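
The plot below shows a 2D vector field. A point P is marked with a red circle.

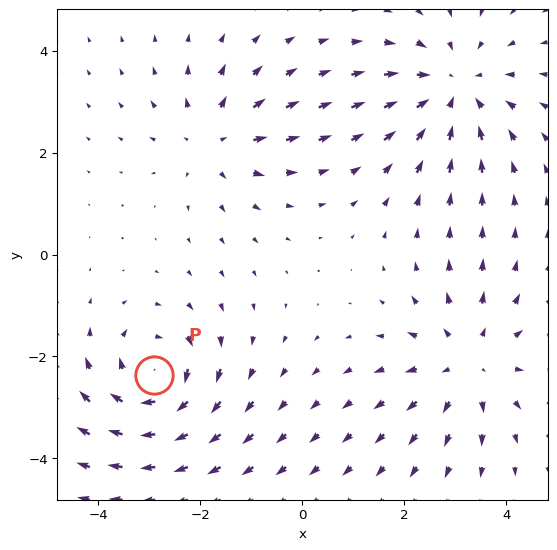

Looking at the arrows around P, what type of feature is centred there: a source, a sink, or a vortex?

At P (-2.9, -2.4) the arrows circulate clockwise. Divergence ≈0, curl about -4 — near-zero divergence with nonzero curl is a vortex.

vortex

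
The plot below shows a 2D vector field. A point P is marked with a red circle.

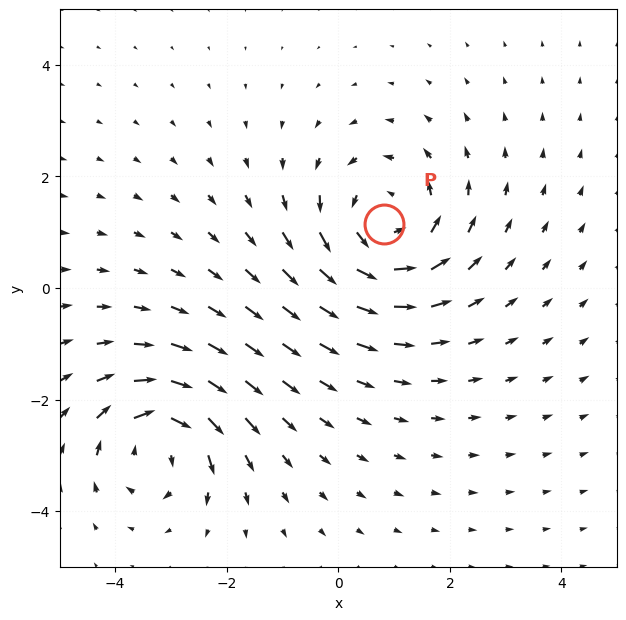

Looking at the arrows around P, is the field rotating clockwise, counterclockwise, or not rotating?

Near P at (0.8, 1.1) the arrows circulate counterclockwise. The curl (z-component) there is about +3; positive curl means counterclockwise rotation.

counterclockwise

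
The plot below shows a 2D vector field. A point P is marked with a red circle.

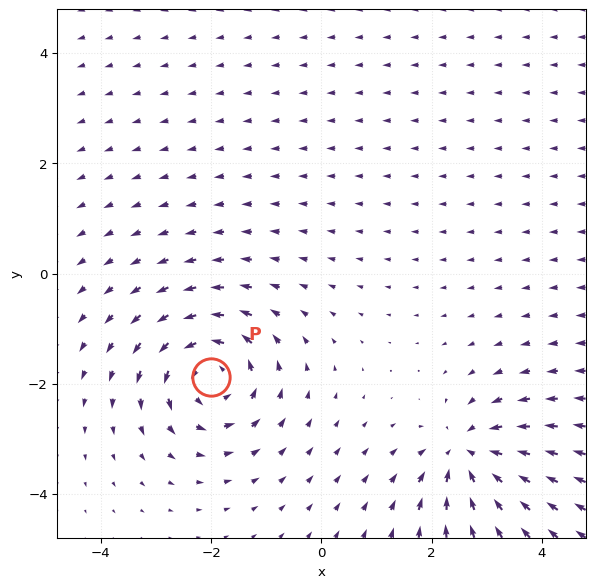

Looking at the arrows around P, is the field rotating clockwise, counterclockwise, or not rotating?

counterclockwise

Near P at (-2.0, -1.9) the arrows circulate counterclockwise. The curl (z-component) there is about +6; positive curl means counterclockwise rotation.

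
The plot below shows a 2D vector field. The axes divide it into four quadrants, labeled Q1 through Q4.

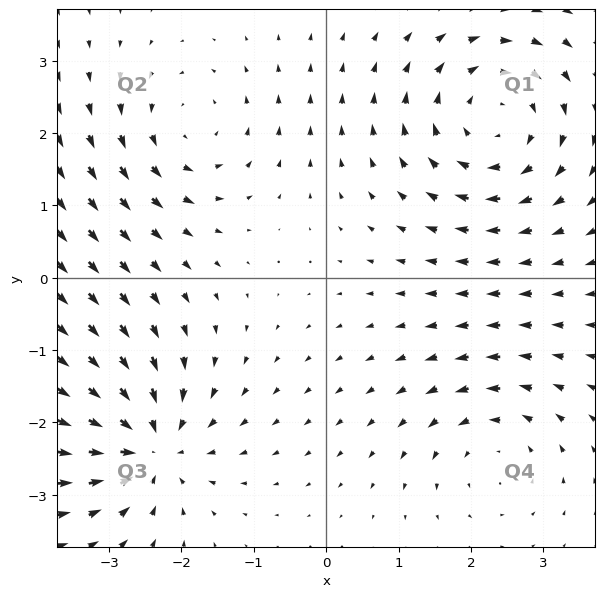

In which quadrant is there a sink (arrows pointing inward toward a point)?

Q3

The sink sits at approximately (-2.4, -2.3), which lies in quadrant Q3. The divergence there is about -5, negative as expected for a sink.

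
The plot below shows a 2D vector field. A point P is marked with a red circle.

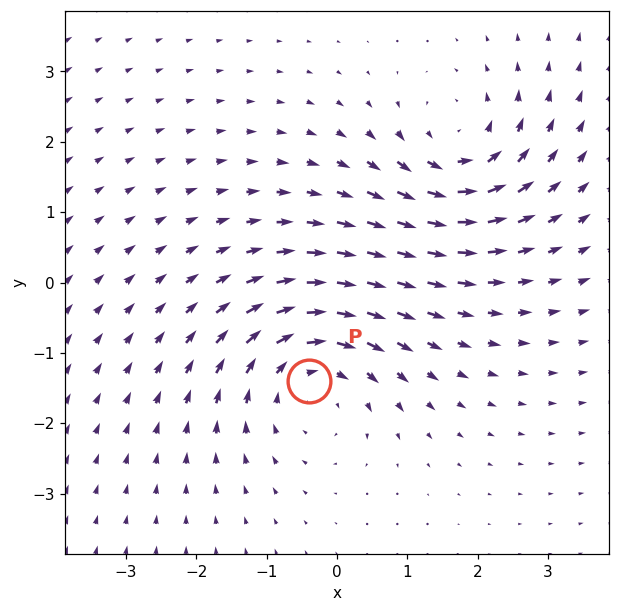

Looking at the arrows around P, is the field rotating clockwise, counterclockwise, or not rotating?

Near P at (-0.4, -1.4) the arrows circulate clockwise. The curl (z-component) there is about -3; negative curl means clockwise rotation.

clockwise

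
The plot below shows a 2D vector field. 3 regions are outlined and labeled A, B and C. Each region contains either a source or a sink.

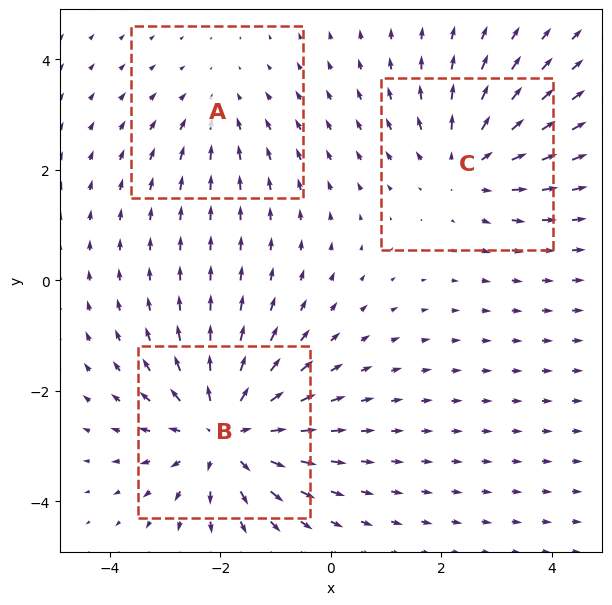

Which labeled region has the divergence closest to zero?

A

Divergence at each region's feature centre — A: about -2, B: about +4, C: about +3. Region A is closest to zero.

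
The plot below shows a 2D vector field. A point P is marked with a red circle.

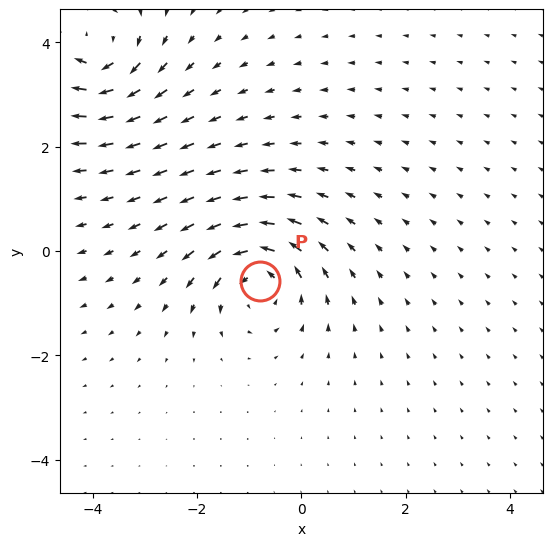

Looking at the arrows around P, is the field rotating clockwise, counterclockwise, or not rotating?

counterclockwise

Near P at (-0.8, -0.6) the arrows circulate counterclockwise. The curl (z-component) there is about +6; positive curl means counterclockwise rotation.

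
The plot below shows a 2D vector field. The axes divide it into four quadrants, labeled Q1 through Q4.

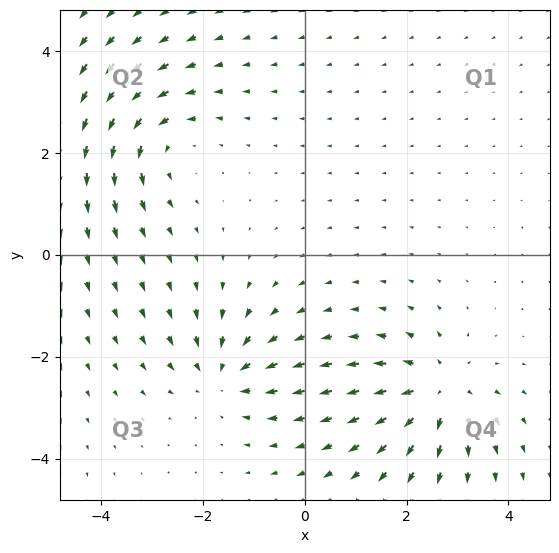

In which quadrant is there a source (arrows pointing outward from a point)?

Q4

The source sits at approximately (2.6, -2.7), which lies in quadrant Q4. The divergence there is about +4, positive as expected for a source.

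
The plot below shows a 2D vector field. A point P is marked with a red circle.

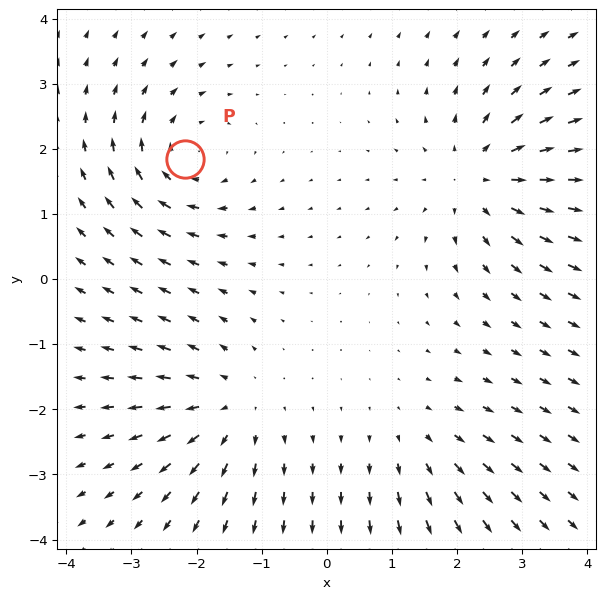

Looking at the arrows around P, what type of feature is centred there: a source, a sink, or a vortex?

At P (-2.2, 1.8) the arrows circulate clockwise. Divergence ≈0, curl about -5 — near-zero divergence with nonzero curl is a vortex.

vortex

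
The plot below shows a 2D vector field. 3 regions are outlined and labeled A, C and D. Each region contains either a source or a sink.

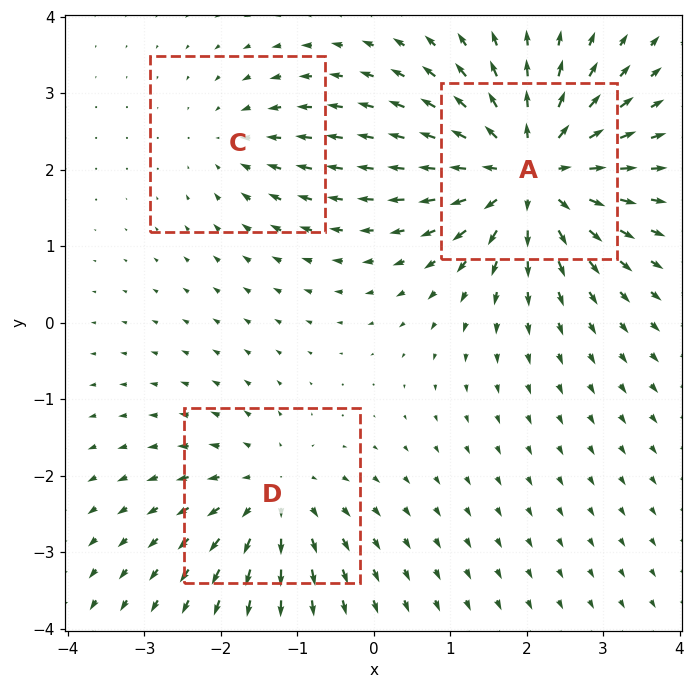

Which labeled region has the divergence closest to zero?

C

Divergence at each region's feature centre — A: about +6, C: about -2, D: about +3. Region C is closest to zero.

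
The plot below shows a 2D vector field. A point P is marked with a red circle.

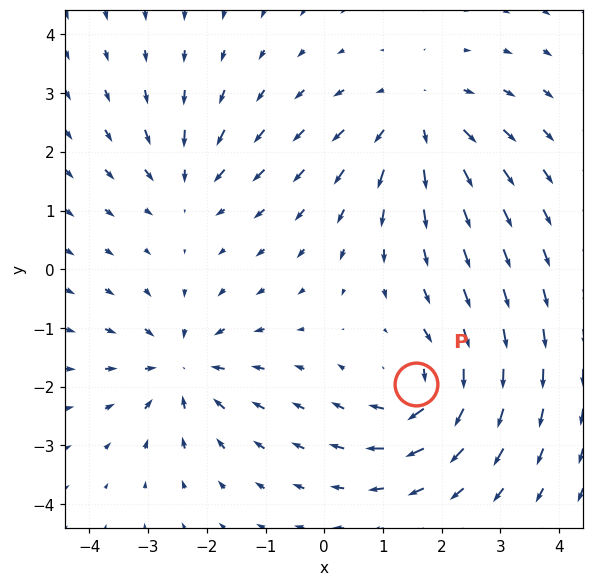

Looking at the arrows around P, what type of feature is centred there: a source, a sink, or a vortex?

vortex

At P (1.6, -2.0) the arrows circulate clockwise. Divergence ≈0, curl about -5 — near-zero divergence with nonzero curl is a vortex.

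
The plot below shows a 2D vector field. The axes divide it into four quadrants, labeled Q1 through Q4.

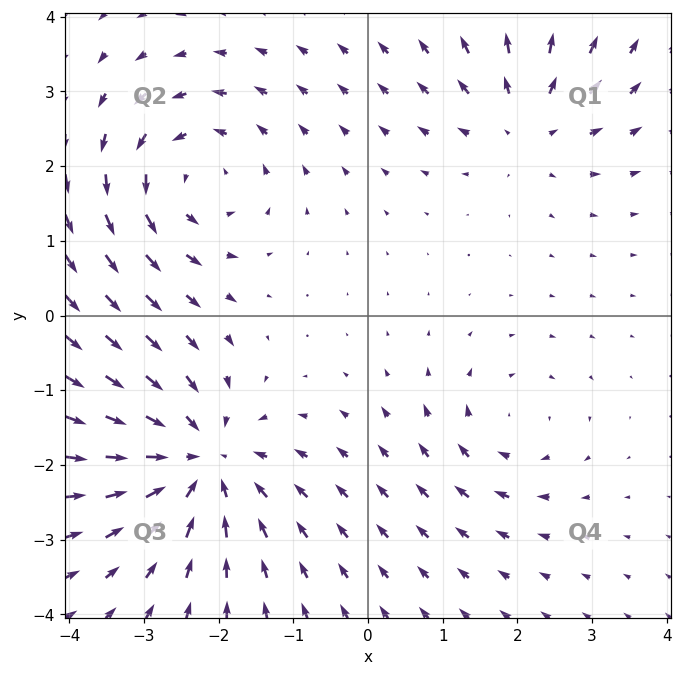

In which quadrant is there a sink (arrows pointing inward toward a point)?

The sink sits at approximately (-2.2, -2.0), which lies in quadrant Q3. The divergence there is about -5, negative as expected for a sink.

Q3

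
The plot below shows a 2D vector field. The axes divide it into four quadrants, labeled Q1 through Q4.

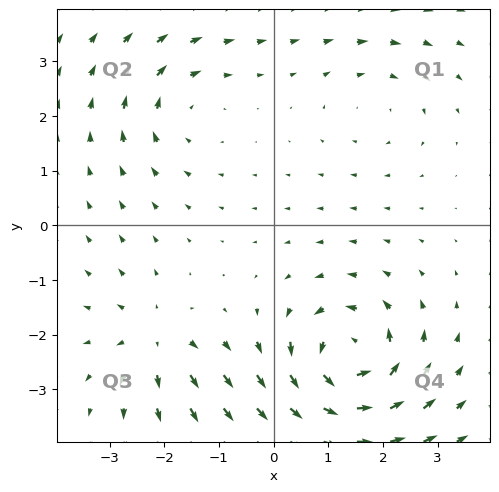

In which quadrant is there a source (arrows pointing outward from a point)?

Q3

The source sits at approximately (-2.2, -2.1), which lies in quadrant Q3. The divergence there is about +3, positive as expected for a source.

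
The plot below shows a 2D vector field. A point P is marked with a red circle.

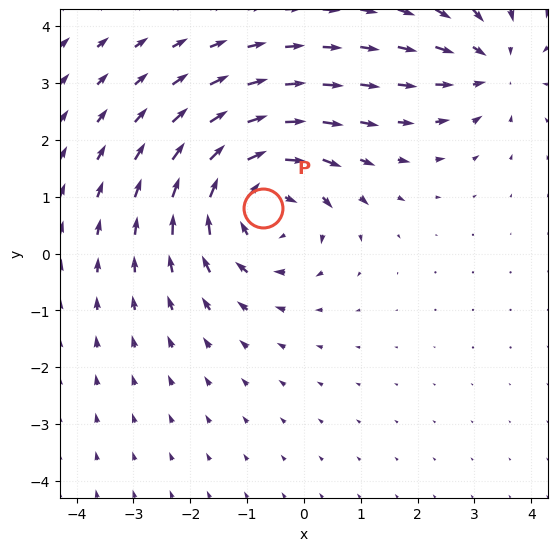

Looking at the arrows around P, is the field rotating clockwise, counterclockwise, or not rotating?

Near P at (-0.7, 0.8) the arrows circulate clockwise. The curl (z-component) there is about -4; negative curl means clockwise rotation.

clockwise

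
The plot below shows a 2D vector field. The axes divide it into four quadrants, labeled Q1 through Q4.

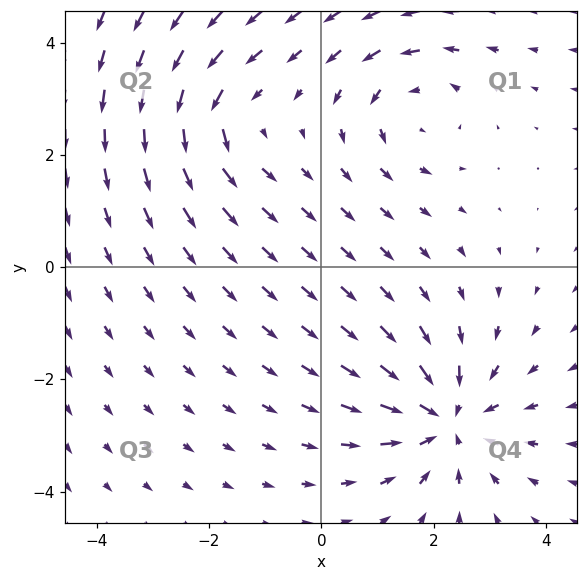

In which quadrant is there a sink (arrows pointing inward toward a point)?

The sink sits at approximately (2.2, -2.7), which lies in quadrant Q4. The divergence there is about -4, negative as expected for a sink.

Q4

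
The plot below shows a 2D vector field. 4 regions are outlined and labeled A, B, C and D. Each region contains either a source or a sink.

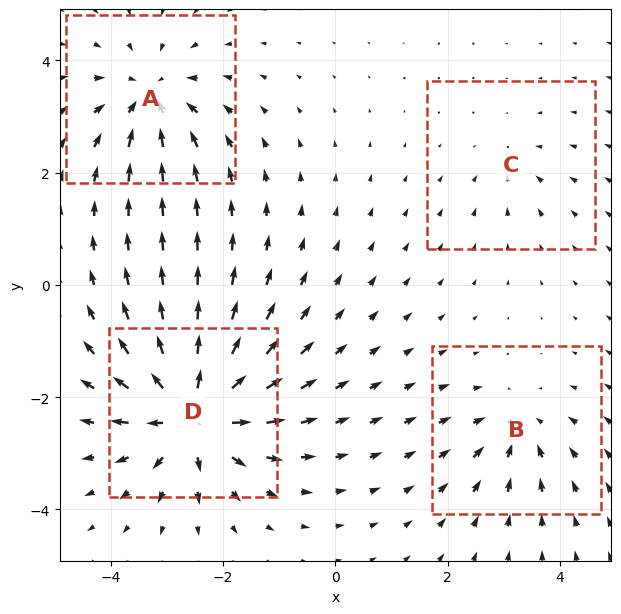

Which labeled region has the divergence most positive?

D

Divergence at each region's feature centre — A: about -5, B: about -4, C: about -2, D: about +8. Region D is most positive.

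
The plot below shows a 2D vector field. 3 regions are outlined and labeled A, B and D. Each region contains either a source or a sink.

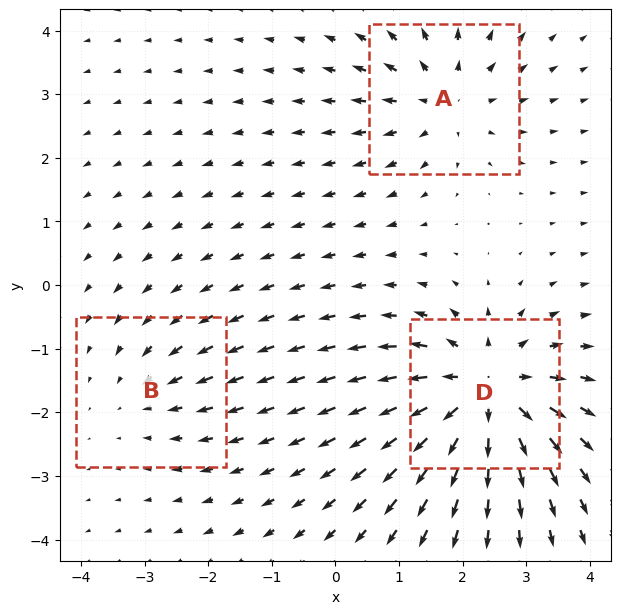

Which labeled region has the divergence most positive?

D

Divergence at each region's feature centre — A: about +3, B: about -2, D: about +5. Region D is most positive.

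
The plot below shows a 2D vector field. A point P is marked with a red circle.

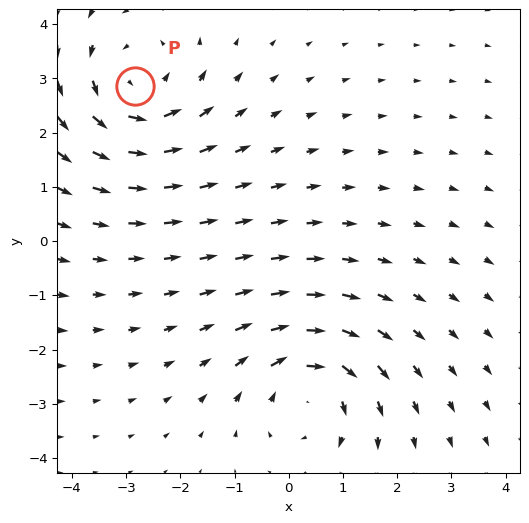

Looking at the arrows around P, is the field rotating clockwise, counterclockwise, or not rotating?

counterclockwise

Near P at (-2.8, 2.9) the arrows circulate counterclockwise. The curl (z-component) there is about +3; positive curl means counterclockwise rotation.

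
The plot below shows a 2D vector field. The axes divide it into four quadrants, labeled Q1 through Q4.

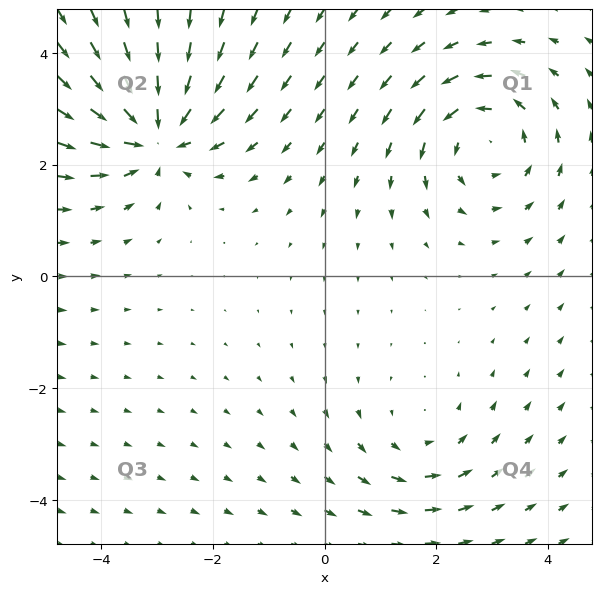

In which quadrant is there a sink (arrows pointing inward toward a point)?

Q2

The sink sits at approximately (-3.0, 2.6), which lies in quadrant Q2. The divergence there is about -6, negative as expected for a sink.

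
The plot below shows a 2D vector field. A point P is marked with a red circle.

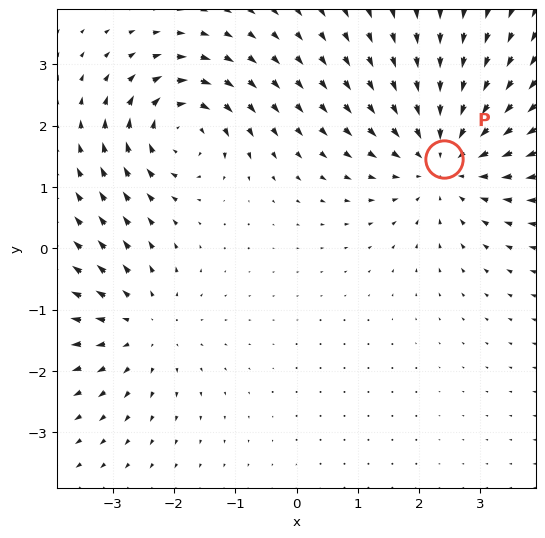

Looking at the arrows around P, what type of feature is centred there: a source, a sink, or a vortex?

sink

At P (2.4, 1.5) the arrows converge inward. Divergence about -3, curl ≈0 — negative divergence with near-zero curl is a sink.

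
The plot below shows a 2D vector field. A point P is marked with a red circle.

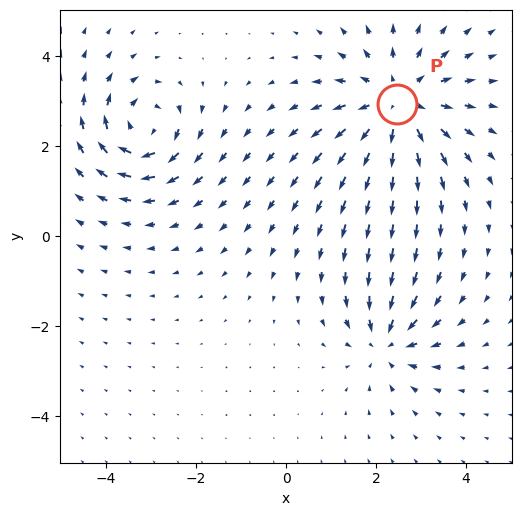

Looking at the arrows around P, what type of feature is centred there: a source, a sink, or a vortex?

At P (2.5, 3.0) the arrows spread outward. Divergence about +4, curl ≈0 — positive divergence with near-zero curl is a source.

source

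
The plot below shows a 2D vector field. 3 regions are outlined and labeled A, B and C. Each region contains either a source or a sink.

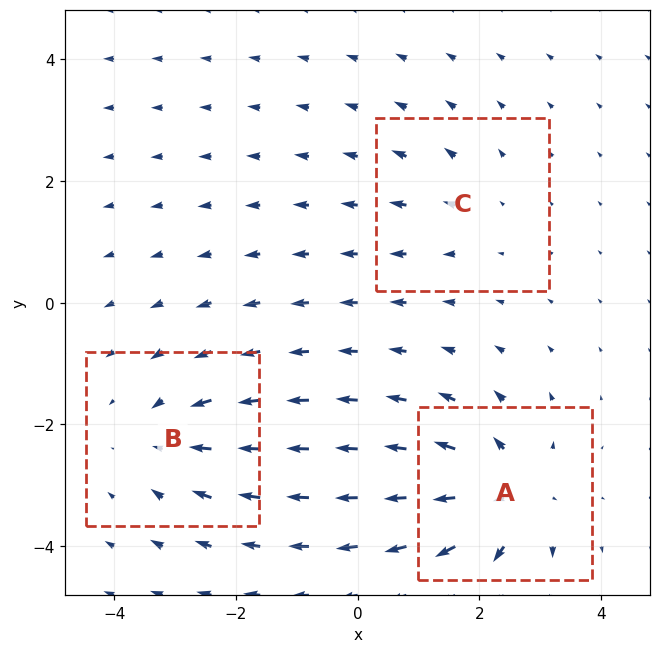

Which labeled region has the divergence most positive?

Divergence at each region's feature centre — A: about +5, B: about -3, C: about +2. Region A is most positive.

A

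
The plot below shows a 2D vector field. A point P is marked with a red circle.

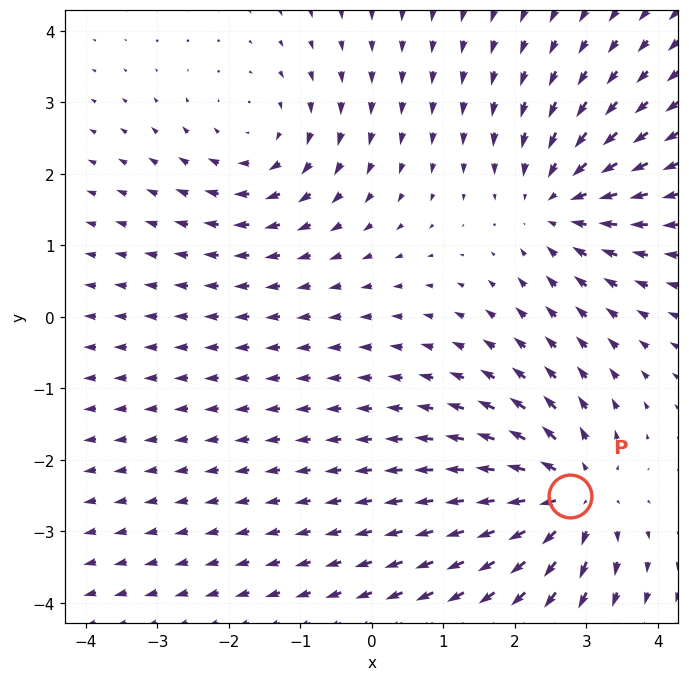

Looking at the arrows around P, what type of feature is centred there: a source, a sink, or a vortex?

At P (2.8, -2.5) the arrows spread outward. Divergence about +4, curl ≈0 — positive divergence with near-zero curl is a source.

source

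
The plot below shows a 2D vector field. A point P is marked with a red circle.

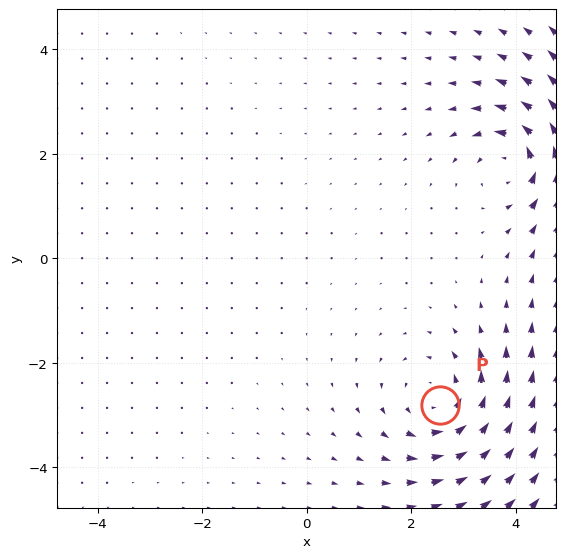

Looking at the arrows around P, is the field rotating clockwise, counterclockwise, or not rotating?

counterclockwise

Near P at (2.6, -2.8) the arrows circulate counterclockwise. The curl (z-component) there is about +4; positive curl means counterclockwise rotation.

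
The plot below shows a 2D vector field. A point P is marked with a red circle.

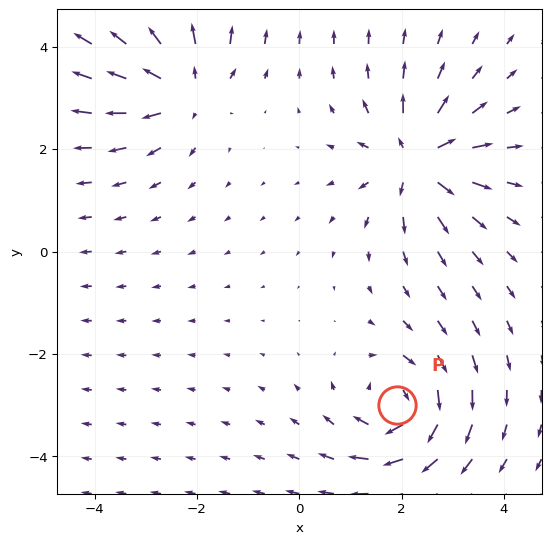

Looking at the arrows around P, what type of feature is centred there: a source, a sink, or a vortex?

At P (1.9, -3.0) the arrows circulate clockwise. Divergence ≈0, curl about -5 — near-zero divergence with nonzero curl is a vortex.

vortex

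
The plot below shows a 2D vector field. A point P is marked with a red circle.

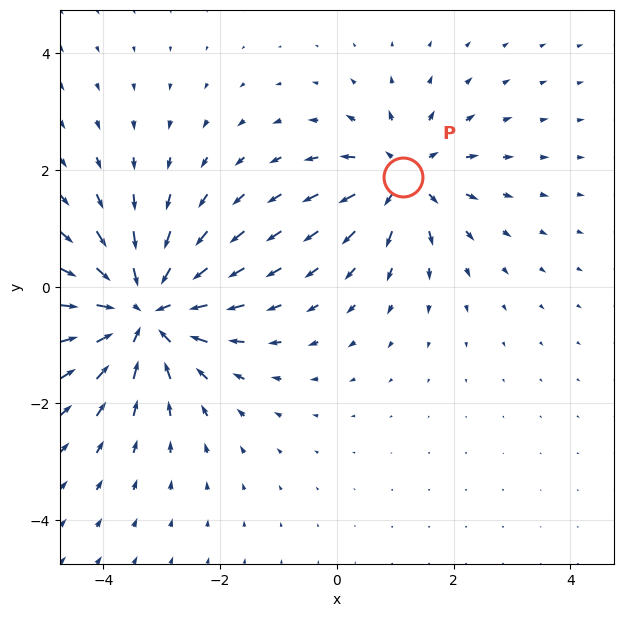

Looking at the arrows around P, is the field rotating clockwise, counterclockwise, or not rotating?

not rotating

Near P at (1.1, 1.9) the arrows show no circulation. The curl there is ≈0.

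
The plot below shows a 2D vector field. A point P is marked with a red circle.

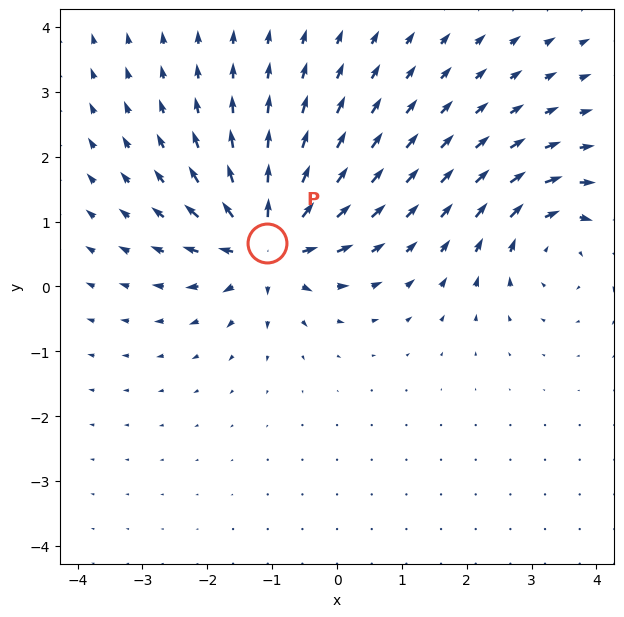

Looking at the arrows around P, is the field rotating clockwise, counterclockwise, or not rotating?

not rotating

Near P at (-1.1, 0.7) the arrows show no circulation. The curl there is ≈0.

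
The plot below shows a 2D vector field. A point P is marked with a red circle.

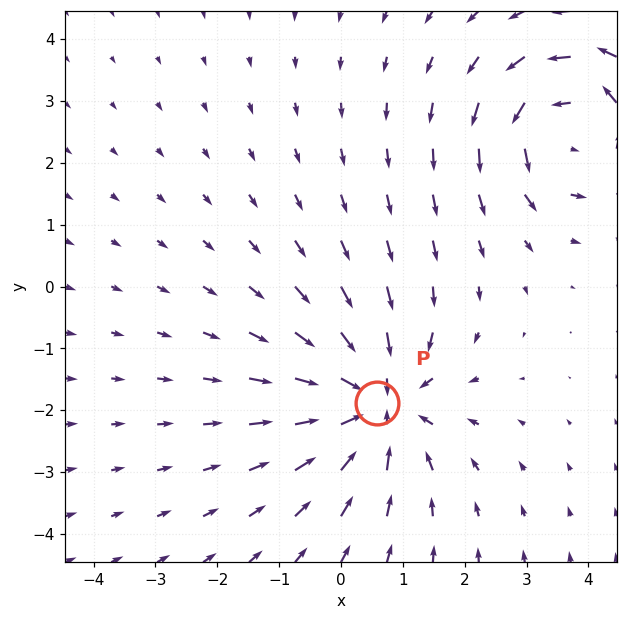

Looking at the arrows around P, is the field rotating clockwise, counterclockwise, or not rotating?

not rotating

Near P at (0.6, -1.9) the arrows show no circulation. The curl there is ≈0.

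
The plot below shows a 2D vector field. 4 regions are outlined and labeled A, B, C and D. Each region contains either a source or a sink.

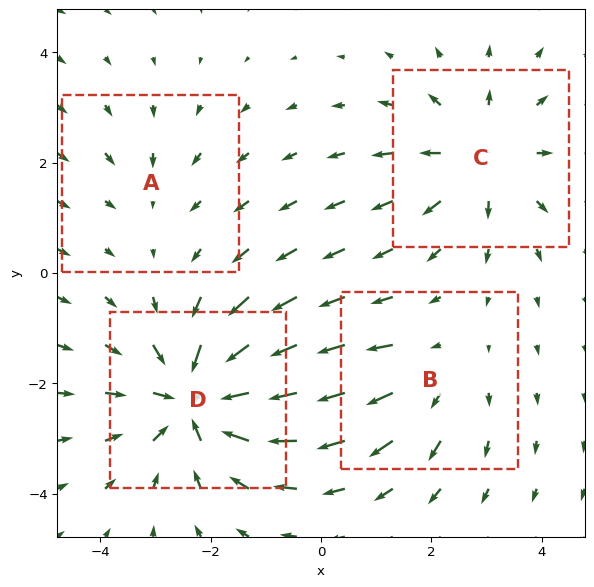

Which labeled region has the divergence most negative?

Divergence at each region's feature centre — A: about -2, B: about +3, C: about +4, D: about -7. Region D is most negative.

D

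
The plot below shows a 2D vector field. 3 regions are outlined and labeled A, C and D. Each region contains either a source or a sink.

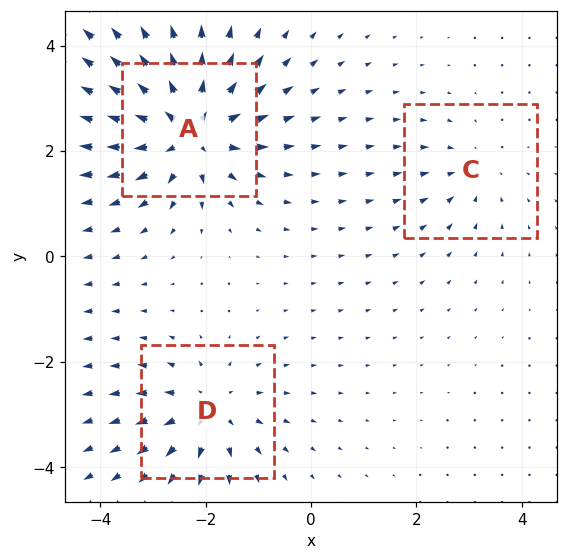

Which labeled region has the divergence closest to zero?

Divergence at each region's feature centre — A: about +6, C: about -2, D: about +4. Region C is closest to zero.

C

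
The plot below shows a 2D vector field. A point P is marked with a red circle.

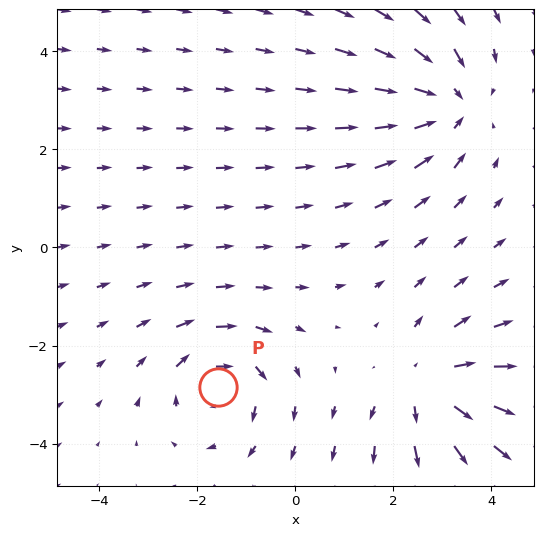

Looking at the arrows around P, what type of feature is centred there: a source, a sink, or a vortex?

At P (-1.6, -2.9) the arrows circulate clockwise. Divergence ≈0, curl about -3 — near-zero divergence with nonzero curl is a vortex.

vortex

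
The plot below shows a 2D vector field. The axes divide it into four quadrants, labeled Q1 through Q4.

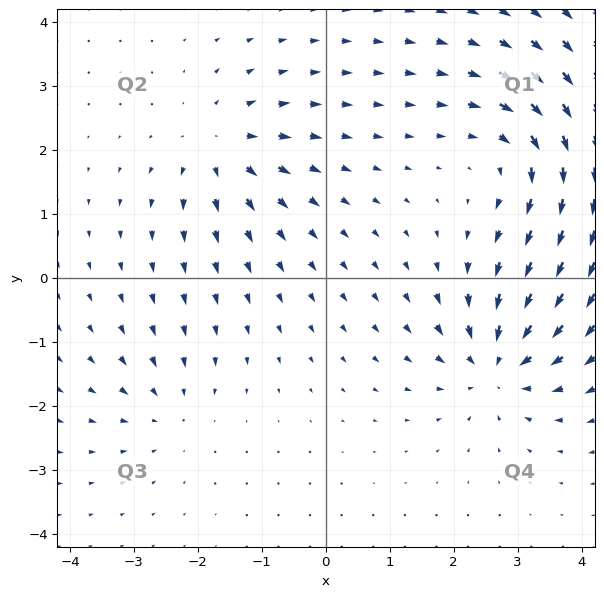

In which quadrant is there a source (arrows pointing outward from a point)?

Q2

The source sits at approximately (-1.6, 2.1), which lies in quadrant Q2. The divergence there is about +5, positive as expected for a source.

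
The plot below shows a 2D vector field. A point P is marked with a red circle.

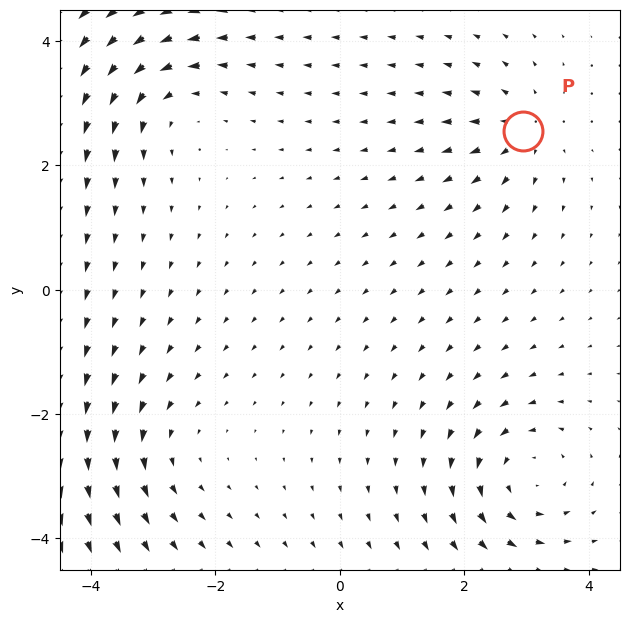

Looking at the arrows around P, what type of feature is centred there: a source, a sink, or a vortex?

source

At P (2.9, 2.6) the arrows spread outward. Divergence about +4, curl ≈0 — positive divergence with near-zero curl is a source.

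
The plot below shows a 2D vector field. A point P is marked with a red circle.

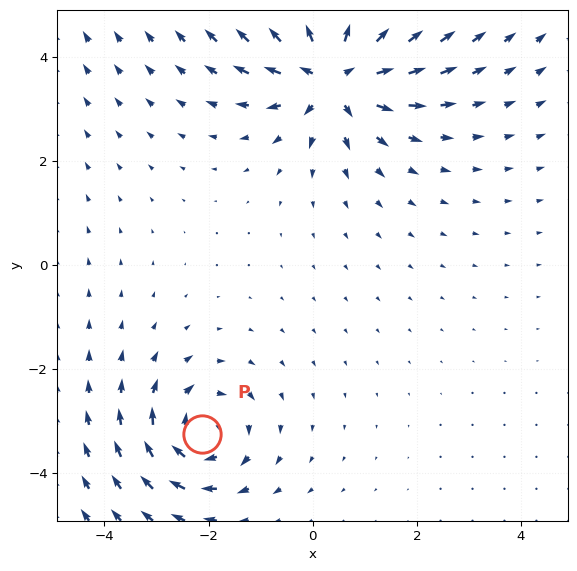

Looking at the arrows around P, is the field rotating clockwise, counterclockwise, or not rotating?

clockwise

Near P at (-2.1, -3.2) the arrows circulate clockwise. The curl (z-component) there is about -4; negative curl means clockwise rotation.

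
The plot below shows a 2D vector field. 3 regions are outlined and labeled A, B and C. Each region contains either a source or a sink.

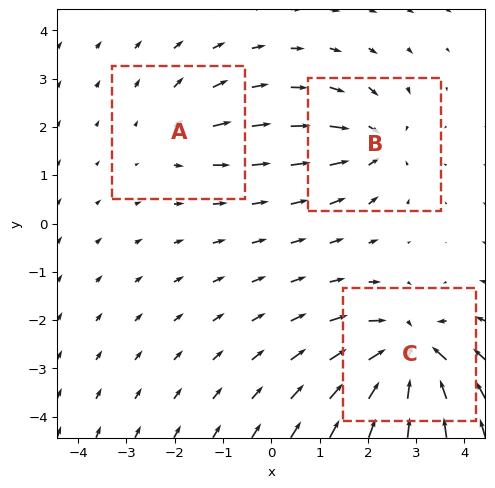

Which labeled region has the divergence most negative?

Divergence at each region's feature centre — A: about +2, B: about -4, C: about -6. Region C is most negative.

C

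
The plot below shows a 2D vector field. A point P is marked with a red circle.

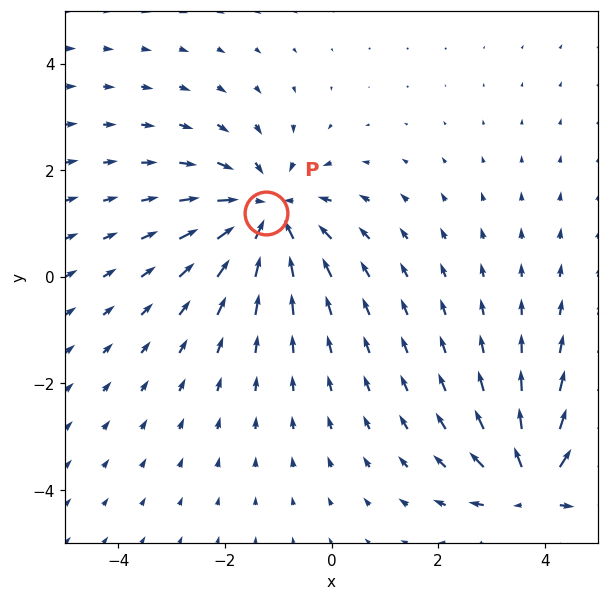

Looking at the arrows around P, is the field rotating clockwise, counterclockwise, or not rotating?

Near P at (-1.2, 1.2) the arrows show no circulation. The curl there is ≈0.

not rotating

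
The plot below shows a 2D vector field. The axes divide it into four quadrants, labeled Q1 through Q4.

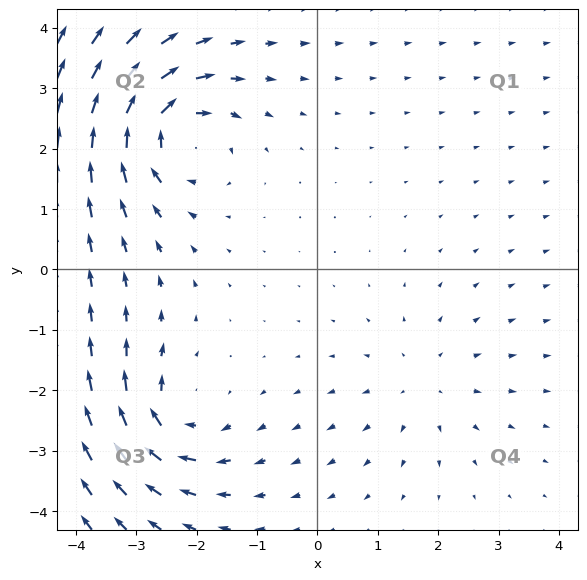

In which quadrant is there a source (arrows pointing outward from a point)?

The source sits at approximately (1.7, -1.9), which lies in quadrant Q4. The divergence there is about +2, positive as expected for a source.

Q4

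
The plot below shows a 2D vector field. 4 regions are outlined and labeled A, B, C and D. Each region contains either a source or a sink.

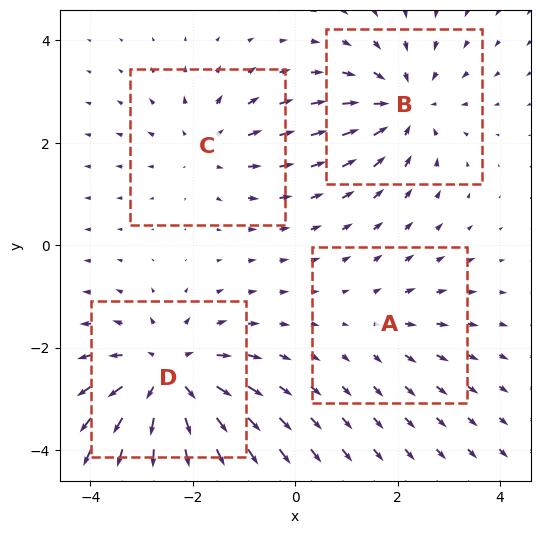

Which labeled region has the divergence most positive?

D

Divergence at each region's feature centre — A: about +2, B: about -4, C: about +3, D: about +6. Region D is most positive.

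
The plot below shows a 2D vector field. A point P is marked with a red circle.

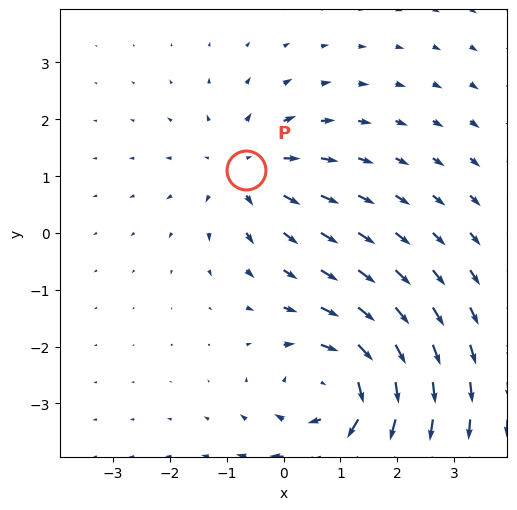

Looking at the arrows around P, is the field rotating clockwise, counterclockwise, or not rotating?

Near P at (-0.7, 1.1) the arrows show no circulation. The curl there is ≈0.

not rotating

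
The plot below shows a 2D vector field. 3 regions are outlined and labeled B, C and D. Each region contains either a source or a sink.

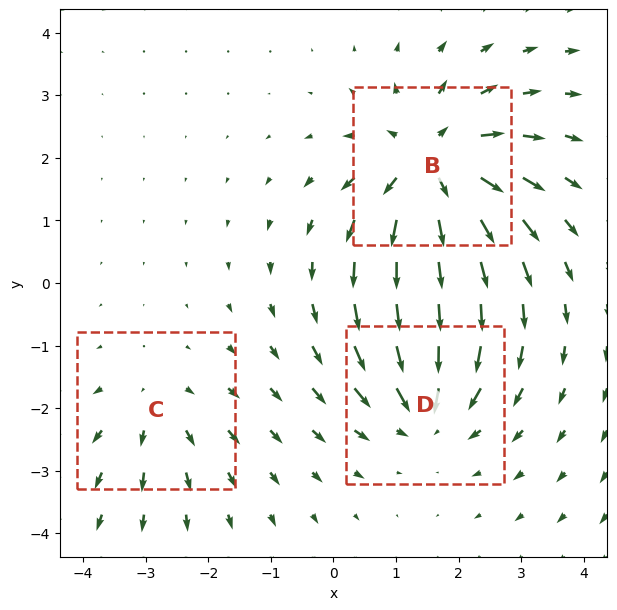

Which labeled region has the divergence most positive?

Divergence at each region's feature centre — B: about +5, C: about +2, D: about -4. Region B is most positive.

B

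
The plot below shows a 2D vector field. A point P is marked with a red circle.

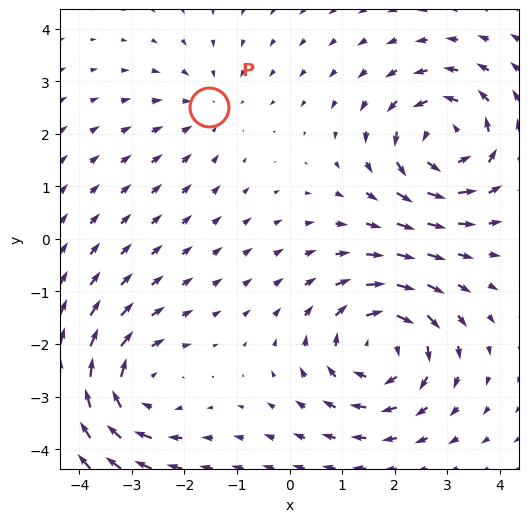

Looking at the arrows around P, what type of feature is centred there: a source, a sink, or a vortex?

sink

At P (-1.5, 2.5) the arrows converge inward. Divergence about -2, curl ≈0 — negative divergence with near-zero curl is a sink.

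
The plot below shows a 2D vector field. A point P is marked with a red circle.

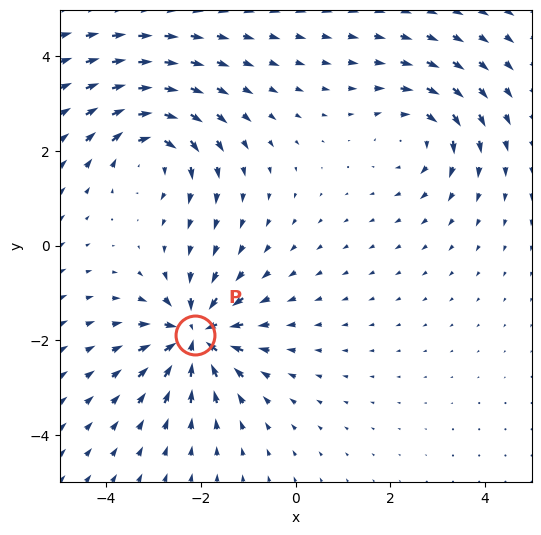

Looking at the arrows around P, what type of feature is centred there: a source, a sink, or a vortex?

sink

At P (-2.1, -1.9) the arrows converge inward. Divergence about -7, curl ≈0 — negative divergence with near-zero curl is a sink.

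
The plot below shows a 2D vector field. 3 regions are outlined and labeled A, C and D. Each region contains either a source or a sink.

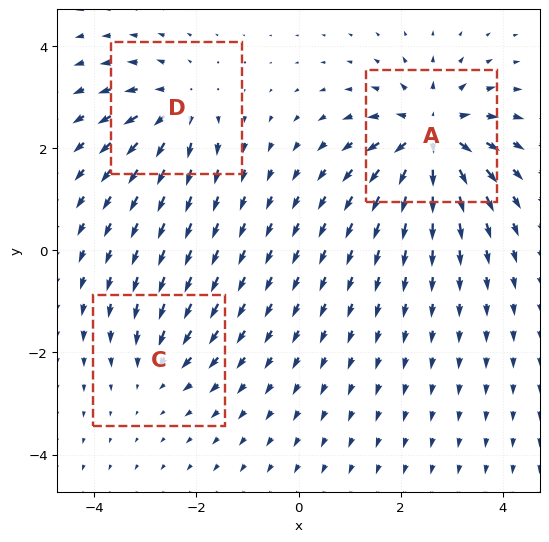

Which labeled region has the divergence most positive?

A

Divergence at each region's feature centre — A: about +6, C: about -3, D: about +4. Region A is most positive.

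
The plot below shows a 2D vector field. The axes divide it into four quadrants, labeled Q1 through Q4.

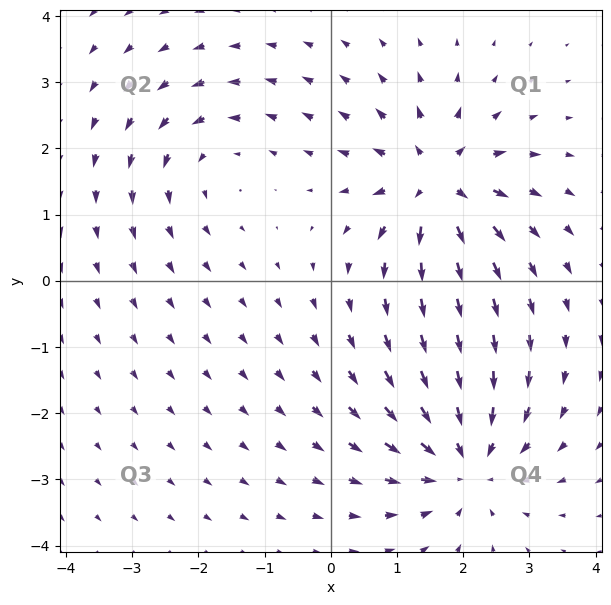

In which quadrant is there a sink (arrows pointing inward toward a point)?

The sink sits at approximately (2.0, -2.8), which lies in quadrant Q4. The divergence there is about -5, negative as expected for a sink.

Q4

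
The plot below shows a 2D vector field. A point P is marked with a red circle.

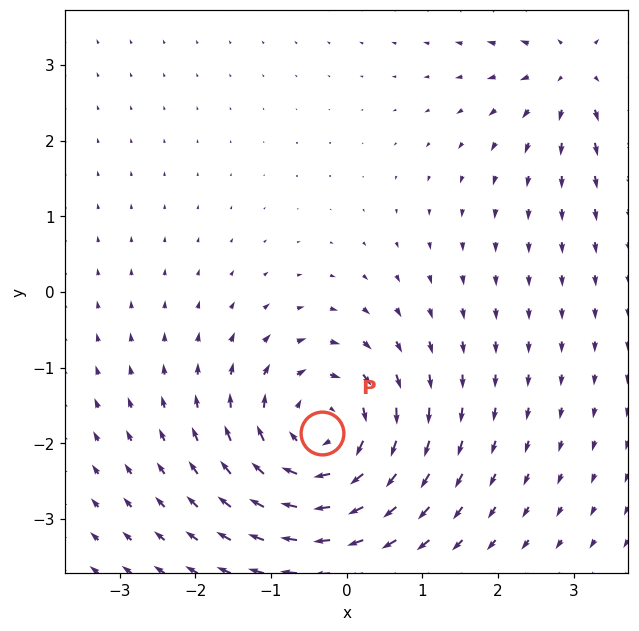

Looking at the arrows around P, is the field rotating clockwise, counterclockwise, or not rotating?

clockwise

Near P at (-0.3, -1.9) the arrows circulate clockwise. The curl (z-component) there is about -5; negative curl means clockwise rotation.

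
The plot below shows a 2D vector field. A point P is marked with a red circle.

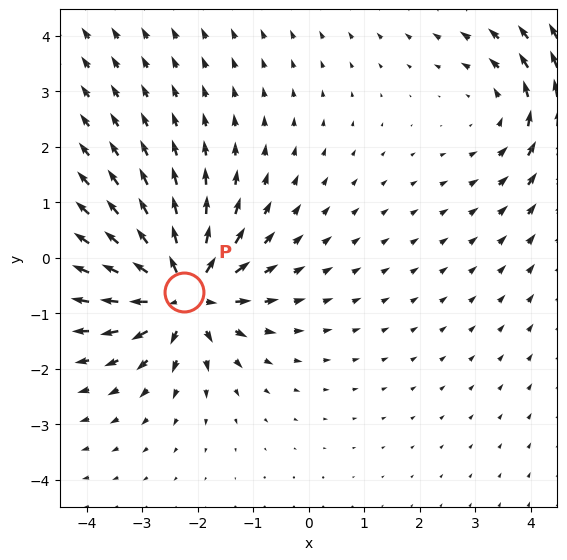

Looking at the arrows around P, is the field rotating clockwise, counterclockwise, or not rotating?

Near P at (-2.2, -0.6) the arrows show no circulation. The curl there is ≈0.

not rotating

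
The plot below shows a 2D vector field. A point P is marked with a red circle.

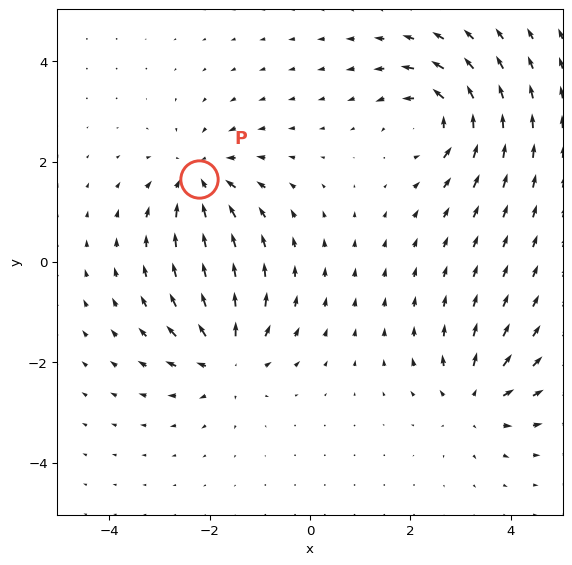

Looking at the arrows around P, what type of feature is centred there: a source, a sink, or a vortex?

At P (-2.2, 1.7) the arrows converge inward. Divergence about -5, curl ≈0 — negative divergence with near-zero curl is a sink.

sink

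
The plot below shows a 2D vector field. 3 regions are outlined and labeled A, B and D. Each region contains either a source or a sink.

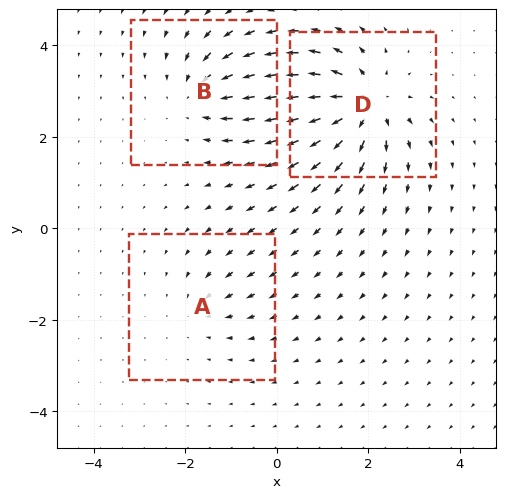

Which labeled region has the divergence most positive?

D

Divergence at each region's feature centre — A: about -2, B: about -4, D: about +6. Region D is most positive.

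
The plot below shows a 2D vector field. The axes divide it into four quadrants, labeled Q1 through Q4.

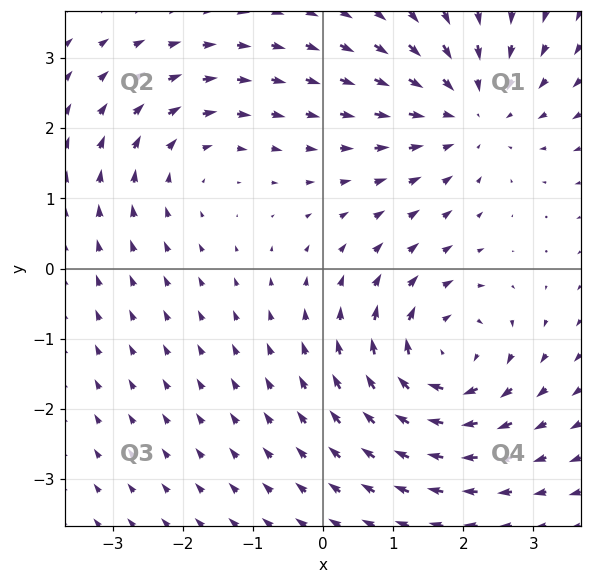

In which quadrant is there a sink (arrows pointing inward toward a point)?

Q1

The sink sits at approximately (2.1, 2.2), which lies in quadrant Q1. The divergence there is about -4, negative as expected for a sink.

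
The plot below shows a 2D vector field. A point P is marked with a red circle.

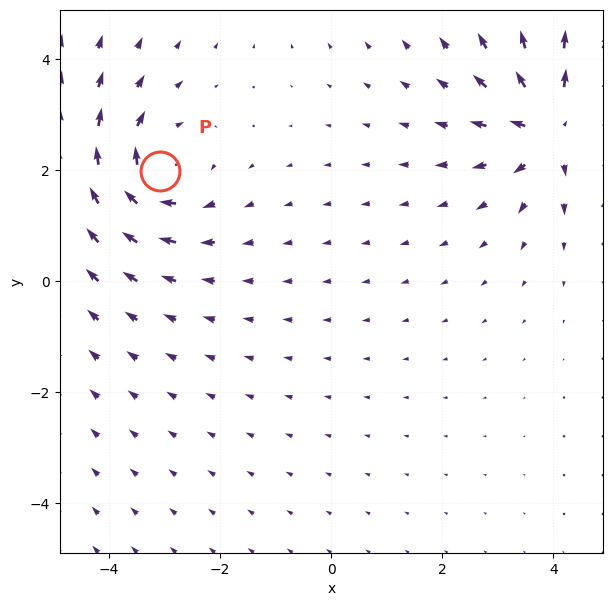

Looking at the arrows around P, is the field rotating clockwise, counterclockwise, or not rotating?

Near P at (-3.1, 2.0) the arrows circulate clockwise. The curl (z-component) there is about -4; negative curl means clockwise rotation.

clockwise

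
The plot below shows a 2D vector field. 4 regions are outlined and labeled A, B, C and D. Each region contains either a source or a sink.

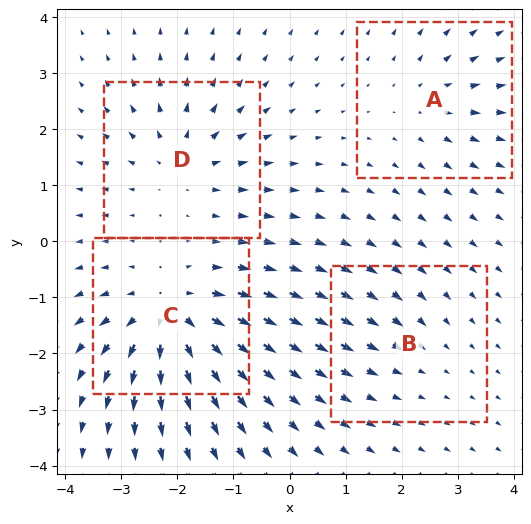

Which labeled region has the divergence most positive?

C

Divergence at each region's feature centre — A: about +3, B: about -2, C: about +8, D: about +5. Region C is most positive.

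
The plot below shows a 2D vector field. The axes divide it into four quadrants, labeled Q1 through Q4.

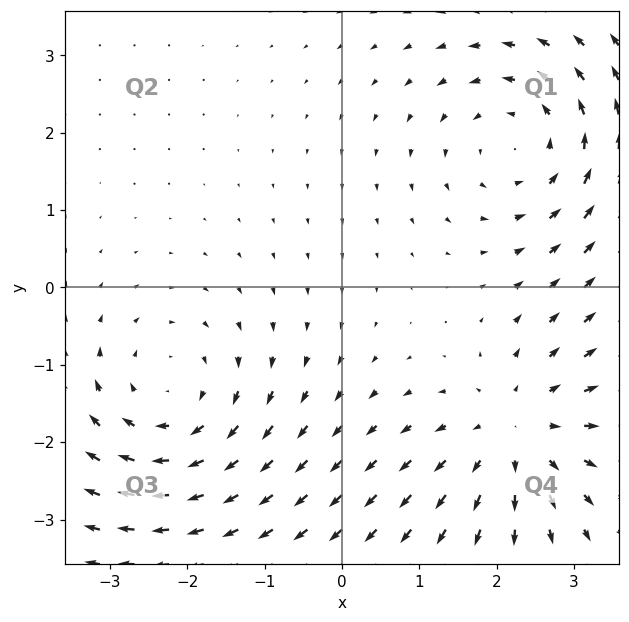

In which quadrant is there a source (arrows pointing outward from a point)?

The source sits at approximately (2.3, -1.9), which lies in quadrant Q4. The divergence there is about +4, positive as expected for a source.

Q4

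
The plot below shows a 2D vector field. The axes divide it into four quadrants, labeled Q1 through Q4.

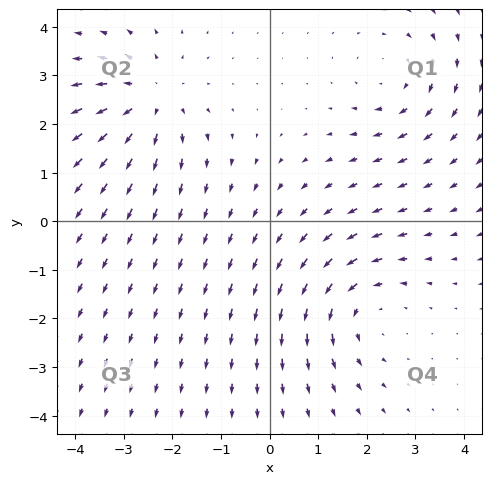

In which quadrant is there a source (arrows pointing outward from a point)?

The source sits at approximately (-2.4, 2.5), which lies in quadrant Q2. The divergence there is about +3, positive as expected for a source.

Q2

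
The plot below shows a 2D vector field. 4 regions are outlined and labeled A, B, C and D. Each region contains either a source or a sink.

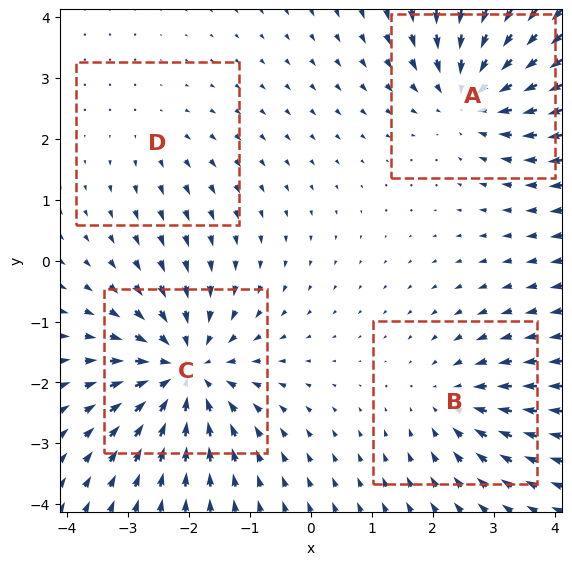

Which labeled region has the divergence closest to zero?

D

Divergence at each region's feature centre — A: about -5, B: about -3, C: about -6, D: about +2. Region D is closest to zero.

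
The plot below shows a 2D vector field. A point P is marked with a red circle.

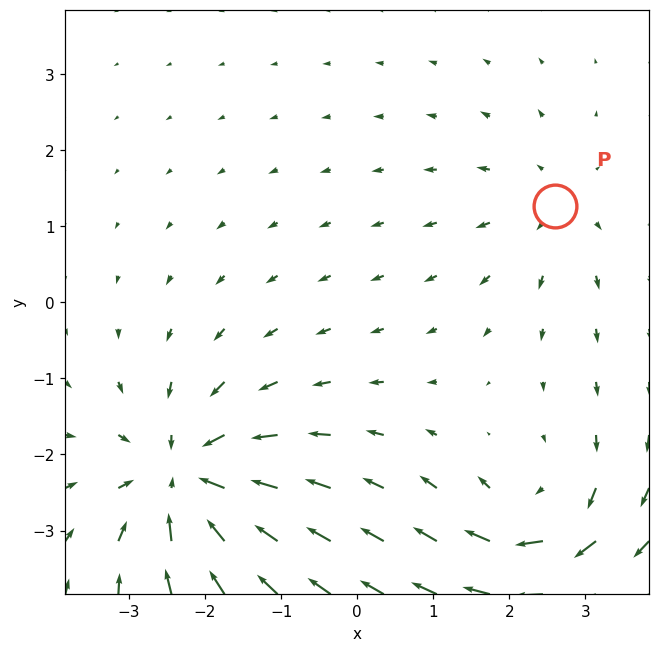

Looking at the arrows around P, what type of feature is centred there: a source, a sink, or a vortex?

At P (2.6, 1.3) the arrows spread outward. Divergence about +2, curl ≈0 — positive divergence with near-zero curl is a source.

source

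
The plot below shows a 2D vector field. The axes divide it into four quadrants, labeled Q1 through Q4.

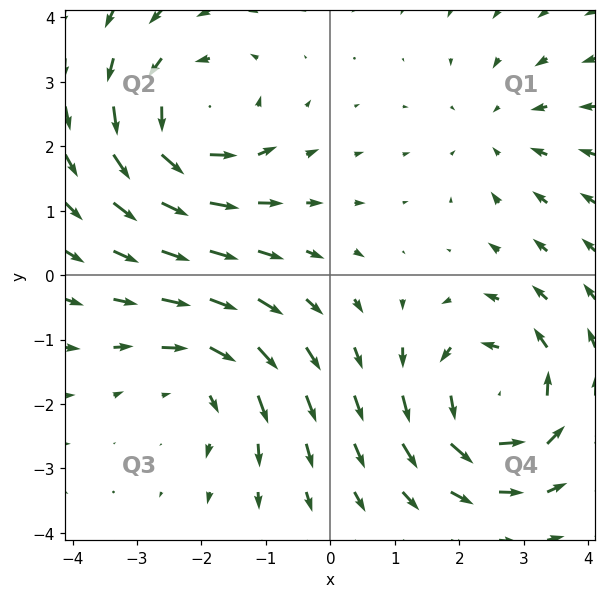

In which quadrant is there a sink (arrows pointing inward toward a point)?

The sink sits at approximately (2.6, 2.2), which lies in quadrant Q1. The divergence there is about -2, negative as expected for a sink.

Q1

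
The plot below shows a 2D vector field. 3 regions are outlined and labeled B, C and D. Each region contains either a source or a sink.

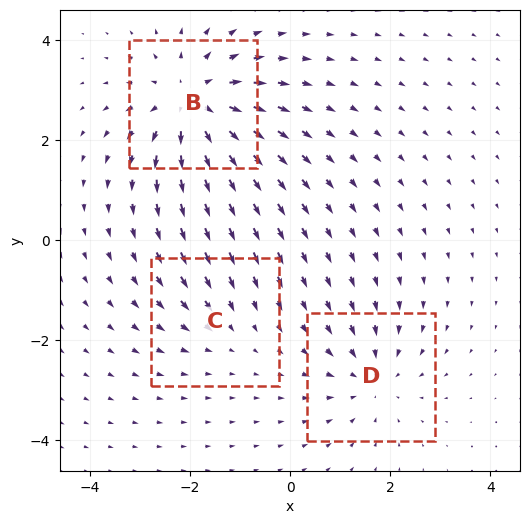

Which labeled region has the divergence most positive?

B

Divergence at each region's feature centre — B: about +4, C: about -2, D: about -3. Region B is most positive.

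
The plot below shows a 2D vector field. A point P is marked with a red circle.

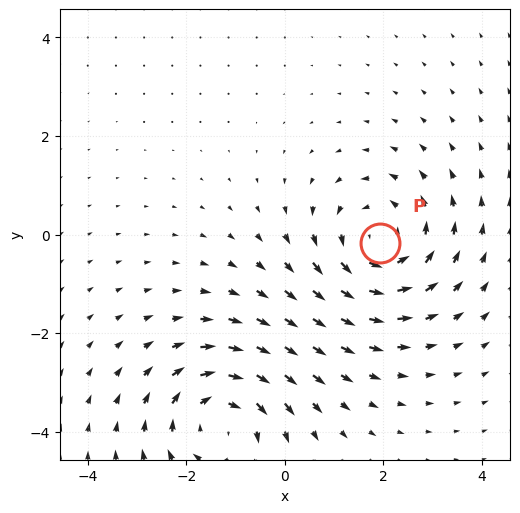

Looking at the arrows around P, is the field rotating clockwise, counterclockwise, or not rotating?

Near P at (1.9, -0.2) the arrows circulate counterclockwise. The curl (z-component) there is about +3; positive curl means counterclockwise rotation.

counterclockwise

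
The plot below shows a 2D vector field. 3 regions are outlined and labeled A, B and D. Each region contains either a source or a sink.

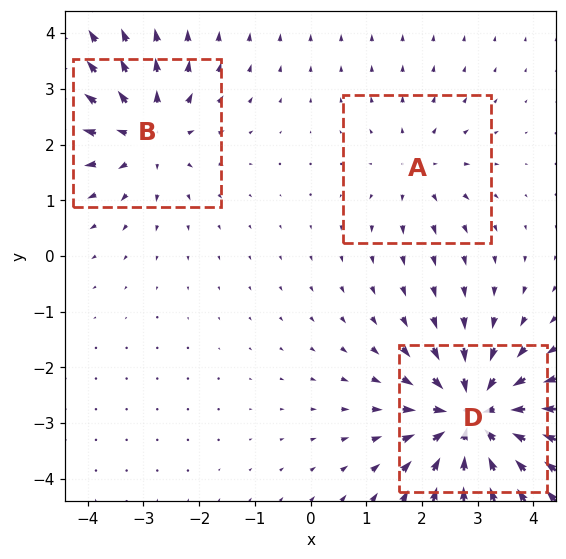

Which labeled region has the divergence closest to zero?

A

Divergence at each region's feature centre — A: about +2, B: about +3, D: about -5. Region A is closest to zero.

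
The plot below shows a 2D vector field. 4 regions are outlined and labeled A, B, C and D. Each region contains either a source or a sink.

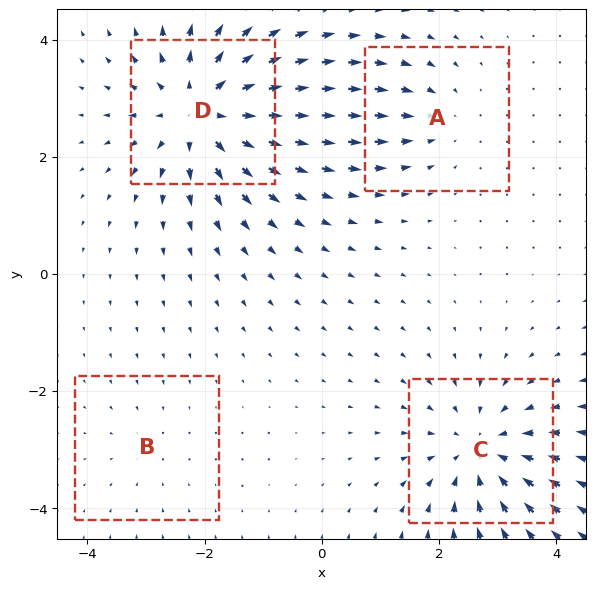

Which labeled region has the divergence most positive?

D

Divergence at each region's feature centre — A: about -3, B: about -2, C: about -5, D: about +7. Region D is most positive.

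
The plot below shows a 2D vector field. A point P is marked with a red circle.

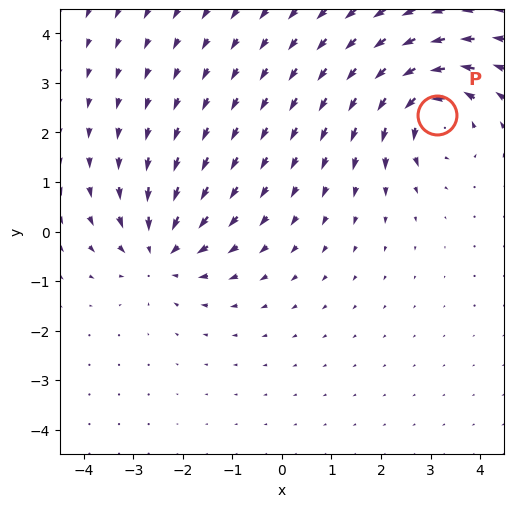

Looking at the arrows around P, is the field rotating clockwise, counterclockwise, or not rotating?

Near P at (3.1, 2.3) the arrows circulate counterclockwise. The curl (z-component) there is about +6; positive curl means counterclockwise rotation.

counterclockwise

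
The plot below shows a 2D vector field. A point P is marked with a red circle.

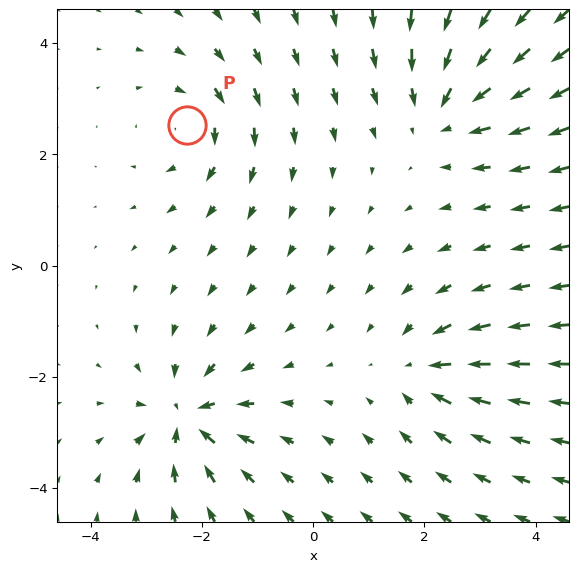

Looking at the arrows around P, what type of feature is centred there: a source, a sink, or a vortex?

vortex

At P (-2.3, 2.5) the arrows circulate clockwise. Divergence ≈0, curl about -4 — near-zero divergence with nonzero curl is a vortex.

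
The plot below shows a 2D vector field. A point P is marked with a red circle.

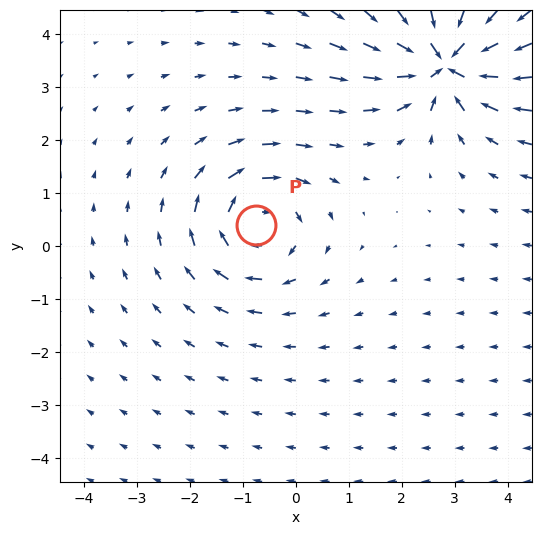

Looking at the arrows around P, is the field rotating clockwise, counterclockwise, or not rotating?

Near P at (-0.8, 0.4) the arrows circulate clockwise. The curl (z-component) there is about -4; negative curl means clockwise rotation.

clockwise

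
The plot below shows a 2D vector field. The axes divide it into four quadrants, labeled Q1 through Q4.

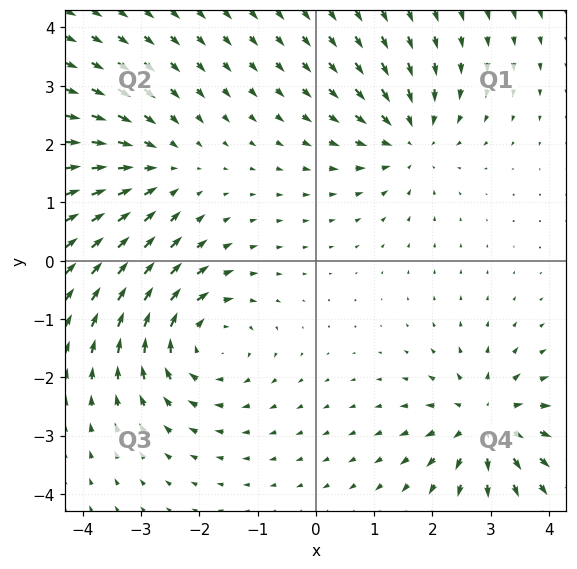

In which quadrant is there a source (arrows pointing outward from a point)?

Q4

The source sits at approximately (2.9, -2.8), which lies in quadrant Q4. The divergence there is about +5, positive as expected for a source.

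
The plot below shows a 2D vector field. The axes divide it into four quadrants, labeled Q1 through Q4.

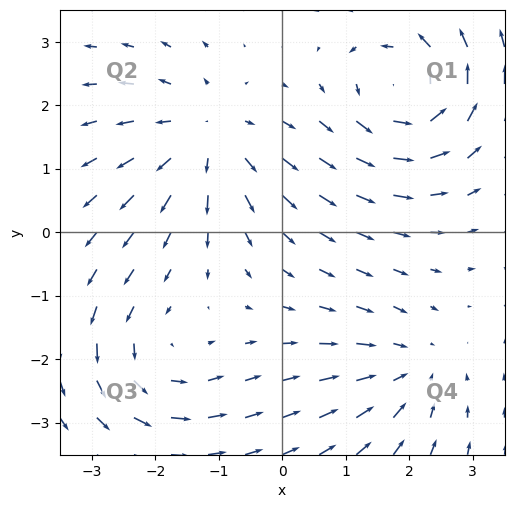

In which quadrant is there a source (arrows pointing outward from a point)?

Q2

The source sits at approximately (-1.2, 1.5), which lies in quadrant Q2. The divergence there is about +4, positive as expected for a source.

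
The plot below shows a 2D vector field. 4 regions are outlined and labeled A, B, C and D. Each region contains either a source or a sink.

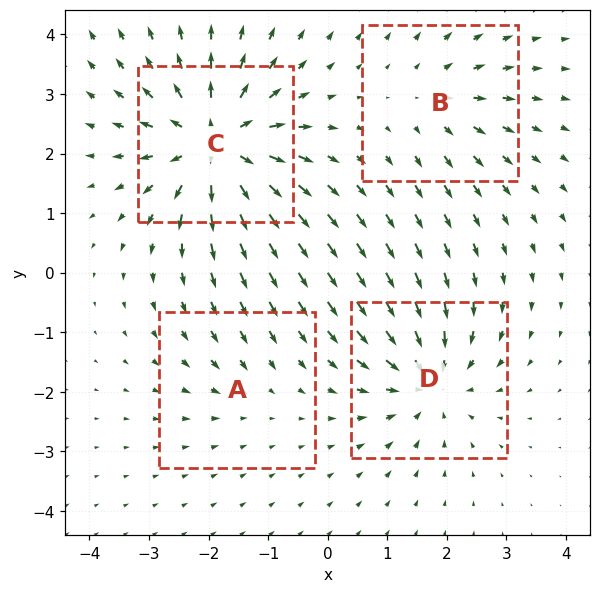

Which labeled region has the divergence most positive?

C

Divergence at each region's feature centre — A: about -2, B: about +3, C: about +8, D: about -6. Region C is most positive.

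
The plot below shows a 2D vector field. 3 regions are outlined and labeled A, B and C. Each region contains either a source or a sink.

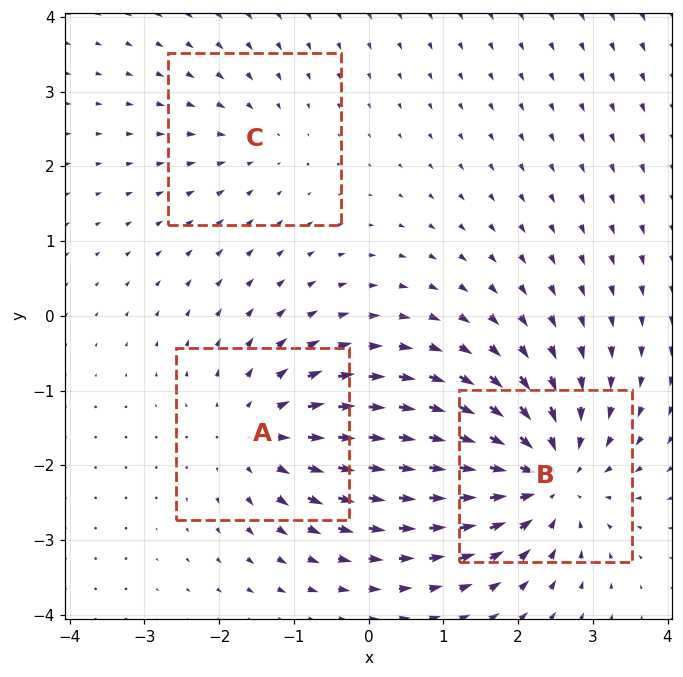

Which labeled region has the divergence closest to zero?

C

Divergence at each region's feature centre — A: about +3, B: about -5, C: about -2. Region C is closest to zero.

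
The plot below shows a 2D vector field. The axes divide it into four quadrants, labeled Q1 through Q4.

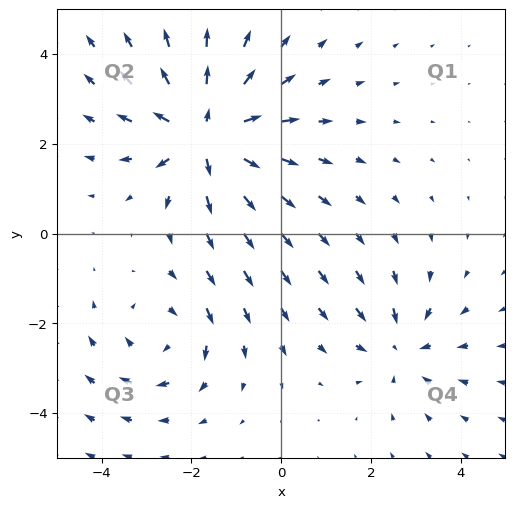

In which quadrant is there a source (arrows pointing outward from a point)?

Q2

The source sits at approximately (-1.7, 2.2), which lies in quadrant Q2. The divergence there is about +5, positive as expected for a source.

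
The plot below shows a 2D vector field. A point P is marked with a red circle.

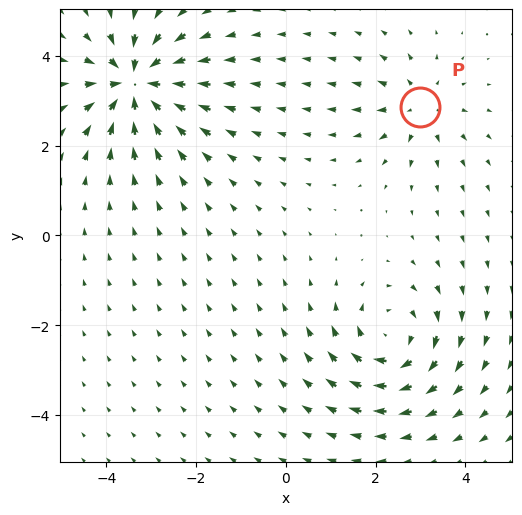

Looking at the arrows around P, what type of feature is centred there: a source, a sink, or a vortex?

At P (3.0, 2.9) the arrows spread outward. Divergence about +3, curl ≈0 — positive divergence with near-zero curl is a source.

source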